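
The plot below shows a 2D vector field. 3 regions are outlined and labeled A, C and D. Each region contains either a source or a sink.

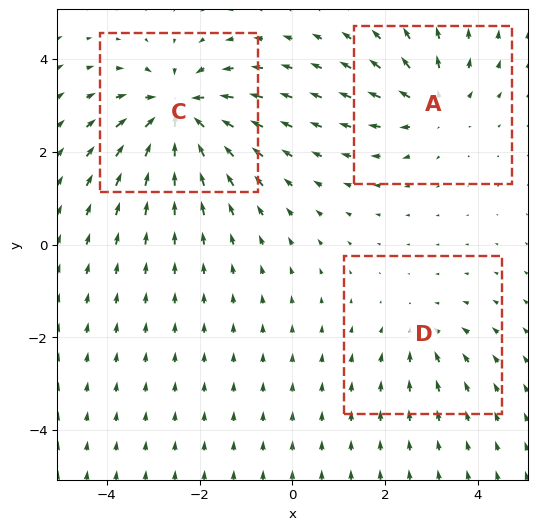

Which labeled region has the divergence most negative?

Divergence at each region's feature centre — A: about +3, C: about -5, D: about -2. Region C is most negative.

C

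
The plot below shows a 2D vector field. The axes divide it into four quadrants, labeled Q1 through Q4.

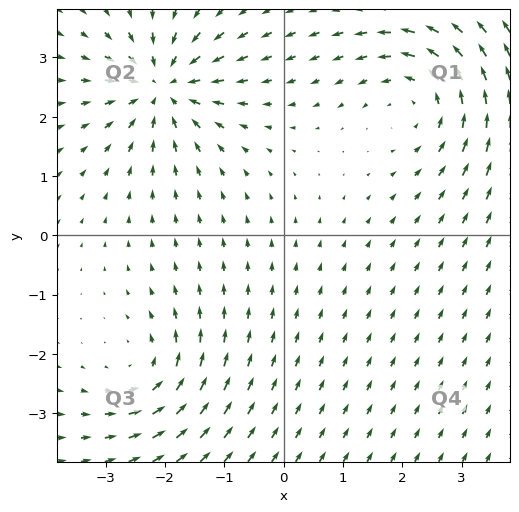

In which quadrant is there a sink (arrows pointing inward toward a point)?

The sink sits at approximately (-2.0, 2.5), which lies in quadrant Q2. The divergence there is about -6, negative as expected for a sink.

Q2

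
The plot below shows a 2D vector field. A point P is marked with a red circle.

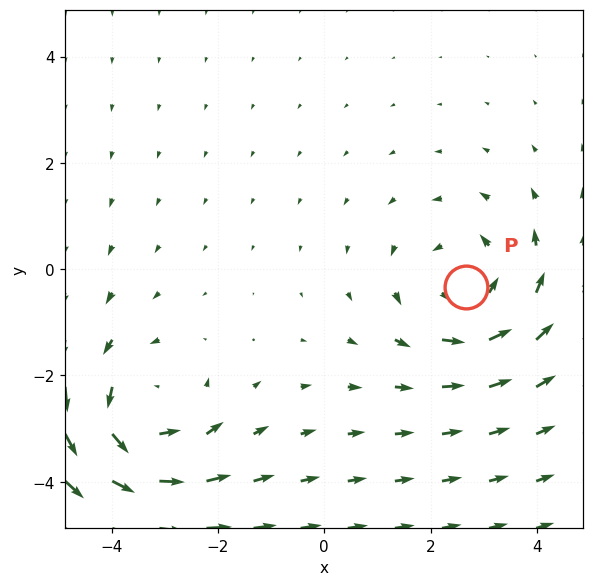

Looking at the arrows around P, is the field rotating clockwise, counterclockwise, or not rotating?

Near P at (2.7, -0.3) the arrows circulate counterclockwise. The curl (z-component) there is about +3; positive curl means counterclockwise rotation.

counterclockwise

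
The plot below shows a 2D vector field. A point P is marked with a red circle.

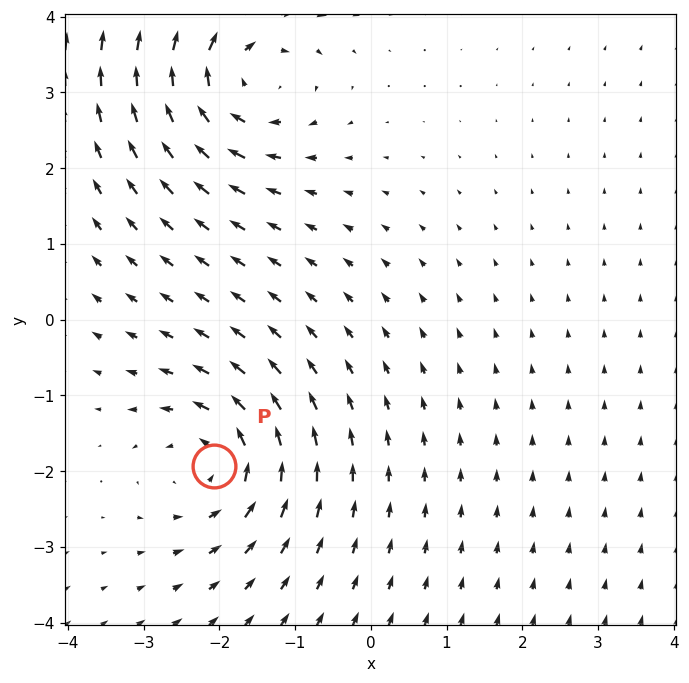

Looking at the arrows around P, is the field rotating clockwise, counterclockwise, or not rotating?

counterclockwise

Near P at (-2.1, -1.9) the arrows circulate counterclockwise. The curl (z-component) there is about +4; positive curl means counterclockwise rotation.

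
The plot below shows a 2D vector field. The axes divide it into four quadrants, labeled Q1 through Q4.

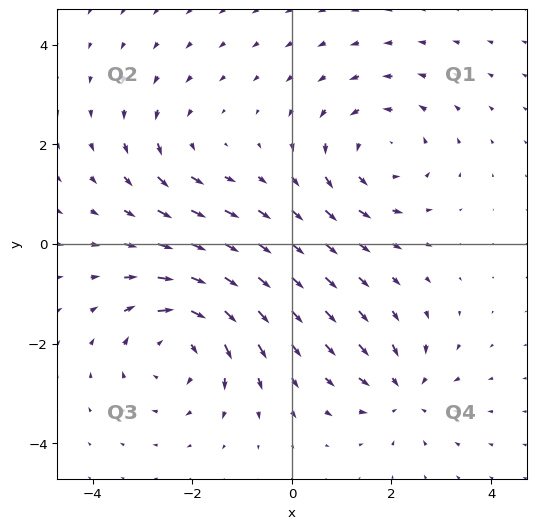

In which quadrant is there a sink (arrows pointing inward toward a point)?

The sink sits at approximately (2.2, -3.0), which lies in quadrant Q4. The divergence there is about -4, negative as expected for a sink.

Q4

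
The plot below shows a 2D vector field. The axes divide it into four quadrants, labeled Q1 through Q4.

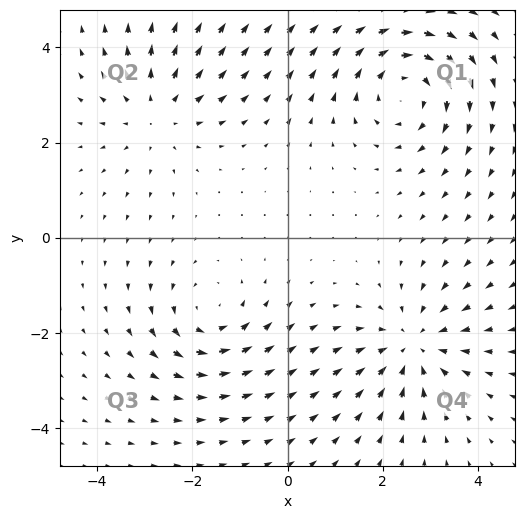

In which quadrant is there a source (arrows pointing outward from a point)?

Q2

The source sits at approximately (-2.7, 2.6), which lies in quadrant Q2. The divergence there is about +3, positive as expected for a source.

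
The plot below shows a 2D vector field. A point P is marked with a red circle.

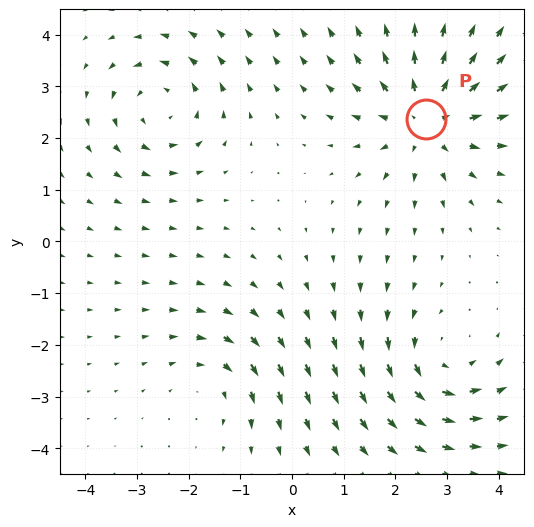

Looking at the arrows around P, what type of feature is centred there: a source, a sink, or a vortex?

source

At P (2.6, 2.4) the arrows spread outward. Divergence about +5, curl ≈0 — positive divergence with near-zero curl is a source.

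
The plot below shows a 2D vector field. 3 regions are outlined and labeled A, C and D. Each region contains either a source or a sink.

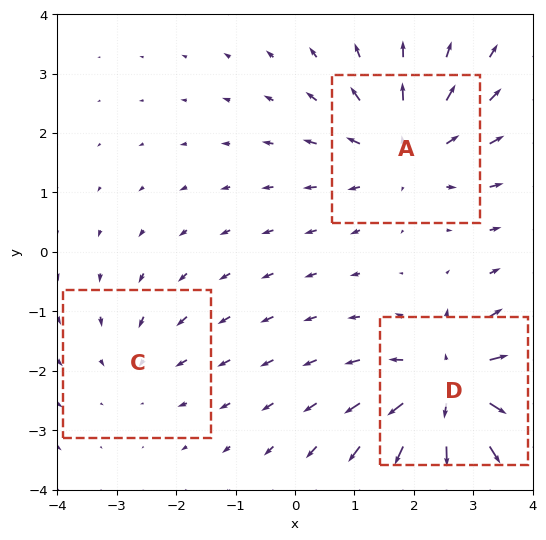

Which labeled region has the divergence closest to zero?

C

Divergence at each region's feature centre — A: about +3, C: about -2, D: about +5. Region C is closest to zero.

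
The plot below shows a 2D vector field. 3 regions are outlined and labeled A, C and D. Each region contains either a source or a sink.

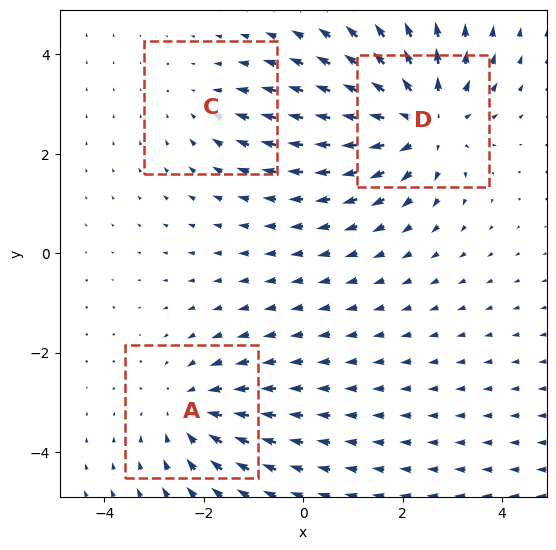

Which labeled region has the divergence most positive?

Divergence at each region's feature centre — A: about -3, C: about -2, D: about +5. Region D is most positive.

D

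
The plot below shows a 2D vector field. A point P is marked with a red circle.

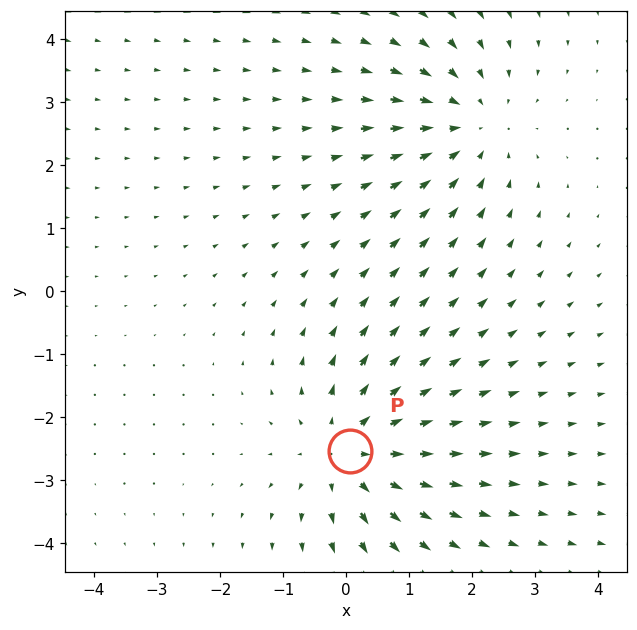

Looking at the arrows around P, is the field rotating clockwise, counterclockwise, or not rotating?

not rotating

Near P at (0.1, -2.5) the arrows show no circulation. The curl there is ≈0.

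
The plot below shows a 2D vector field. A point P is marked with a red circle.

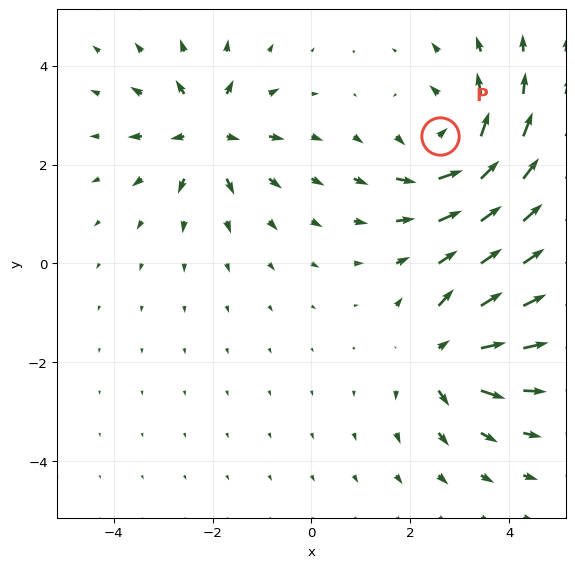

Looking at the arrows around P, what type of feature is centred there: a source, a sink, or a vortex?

At P (2.6, 2.6) the arrows circulate counterclockwise. Divergence ≈0, curl about +4 — near-zero divergence with nonzero curl is a vortex.

vortex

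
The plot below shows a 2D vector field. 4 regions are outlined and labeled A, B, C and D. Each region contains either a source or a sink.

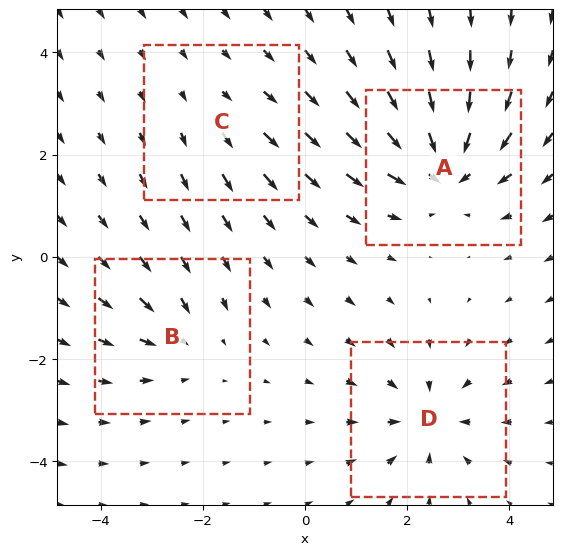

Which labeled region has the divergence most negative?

A

Divergence at each region's feature centre — A: about -7, B: about -3, C: about +2, D: about -5. Region A is most negative.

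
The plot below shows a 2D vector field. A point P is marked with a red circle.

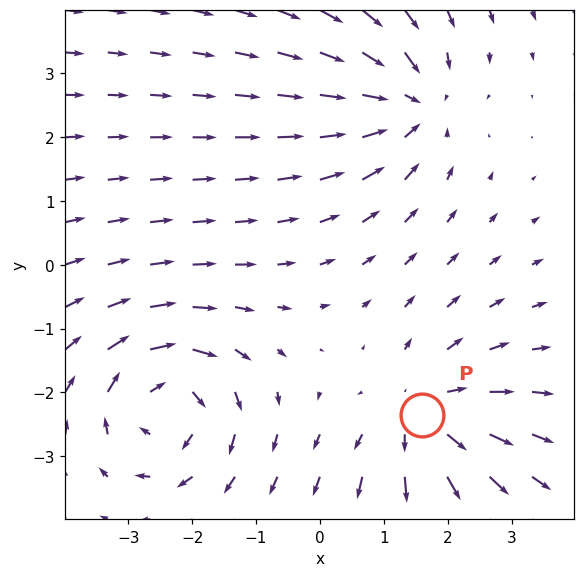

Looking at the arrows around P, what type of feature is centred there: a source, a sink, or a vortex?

source

At P (1.6, -2.3) the arrows spread outward. Divergence about +3, curl ≈0 — positive divergence with near-zero curl is a source.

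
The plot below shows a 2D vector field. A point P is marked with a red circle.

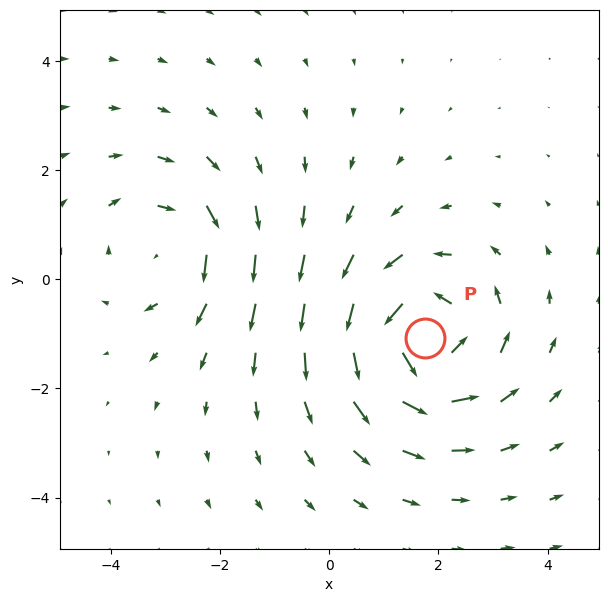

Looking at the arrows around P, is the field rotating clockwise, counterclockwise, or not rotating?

Near P at (1.8, -1.1) the arrows circulate counterclockwise. The curl (z-component) there is about +5; positive curl means counterclockwise rotation.

counterclockwise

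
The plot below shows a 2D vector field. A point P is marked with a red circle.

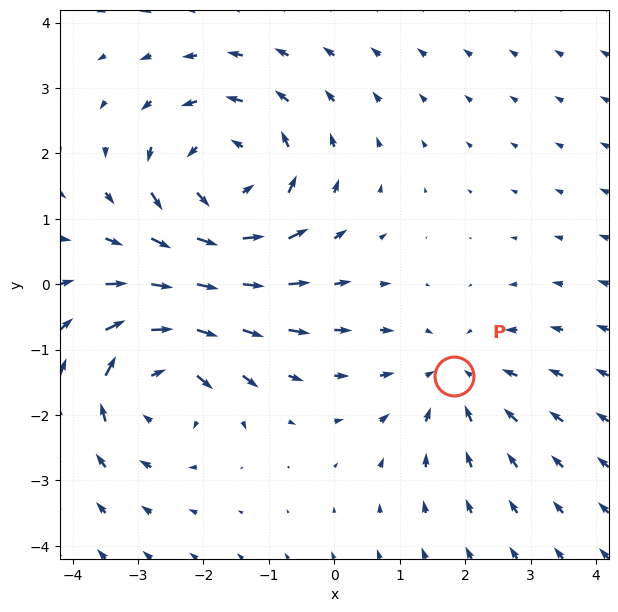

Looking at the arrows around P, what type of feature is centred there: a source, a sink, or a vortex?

At P (1.8, -1.4) the arrows converge inward. Divergence about -2, curl ≈0 — negative divergence with near-zero curl is a sink.

sink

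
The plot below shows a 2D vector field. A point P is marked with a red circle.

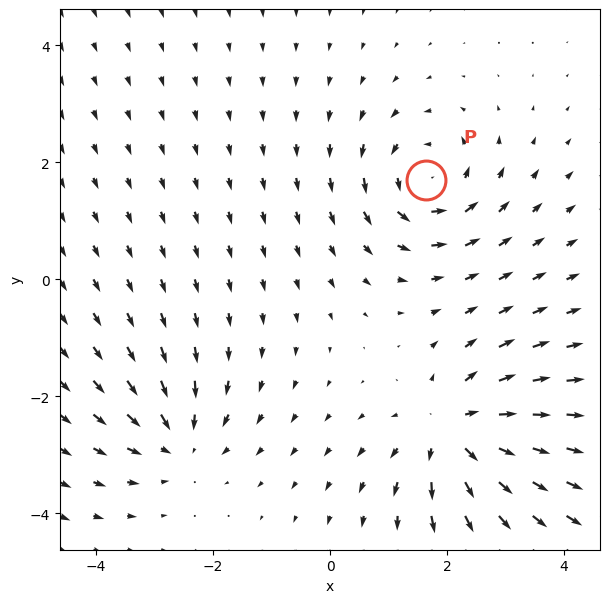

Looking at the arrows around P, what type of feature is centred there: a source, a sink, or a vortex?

At P (1.6, 1.7) the arrows circulate counterclockwise. Divergence ≈0, curl about +4 — near-zero divergence with nonzero curl is a vortex.

vortex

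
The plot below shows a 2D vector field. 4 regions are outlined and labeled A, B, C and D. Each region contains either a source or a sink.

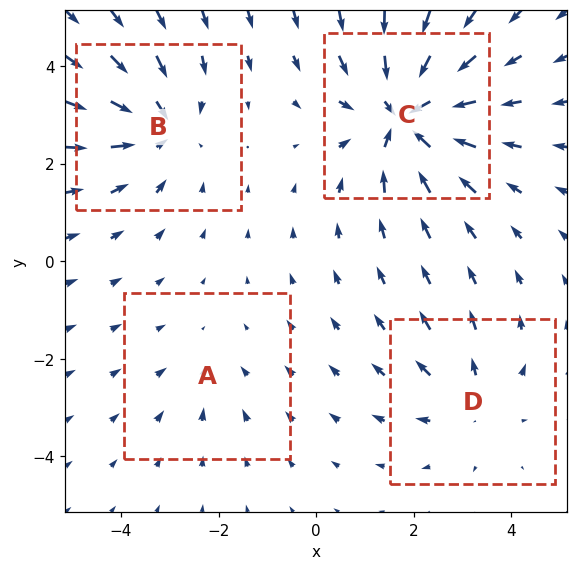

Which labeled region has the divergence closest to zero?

A

Divergence at each region's feature centre — A: about -2, B: about -4, C: about -7, D: about +3. Region A is closest to zero.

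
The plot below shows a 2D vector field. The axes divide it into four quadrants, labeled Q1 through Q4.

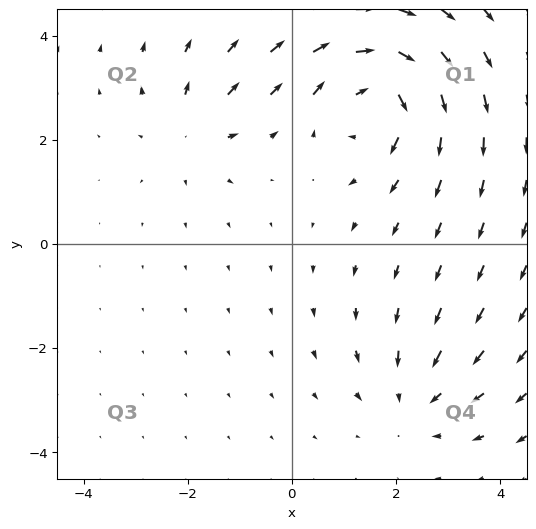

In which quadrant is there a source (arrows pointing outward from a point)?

Q2

The source sits at approximately (-2.0, 2.2), which lies in quadrant Q2. The divergence there is about +3, positive as expected for a source.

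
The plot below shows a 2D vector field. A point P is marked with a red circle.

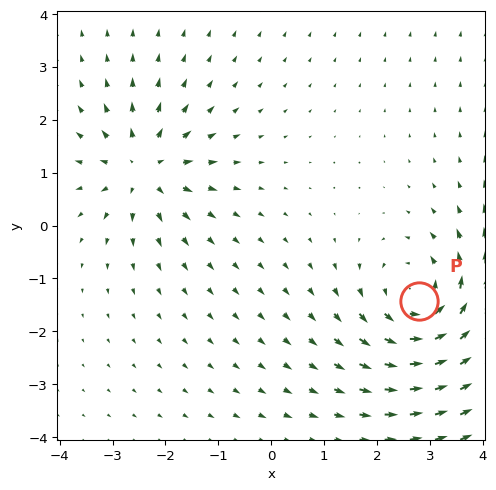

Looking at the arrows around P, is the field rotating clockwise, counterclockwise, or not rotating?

Near P at (2.8, -1.4) the arrows circulate counterclockwise. The curl (z-component) there is about +4; positive curl means counterclockwise rotation.

counterclockwise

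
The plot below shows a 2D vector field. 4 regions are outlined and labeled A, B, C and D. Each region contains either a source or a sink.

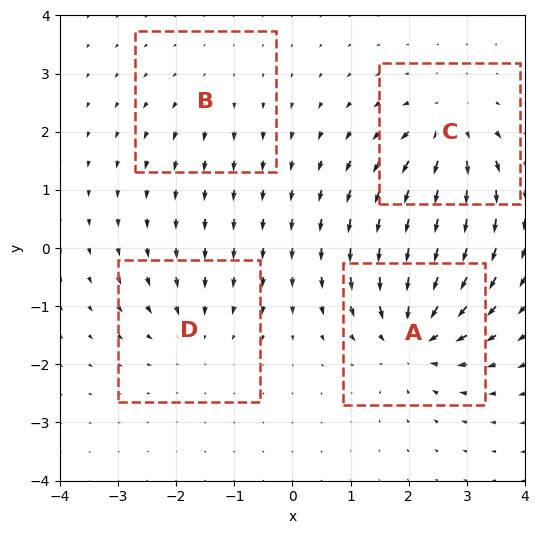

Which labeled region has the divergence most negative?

A

Divergence at each region's feature centre — A: about -7, B: about +2, C: about +6, D: about -4. Region A is most negative.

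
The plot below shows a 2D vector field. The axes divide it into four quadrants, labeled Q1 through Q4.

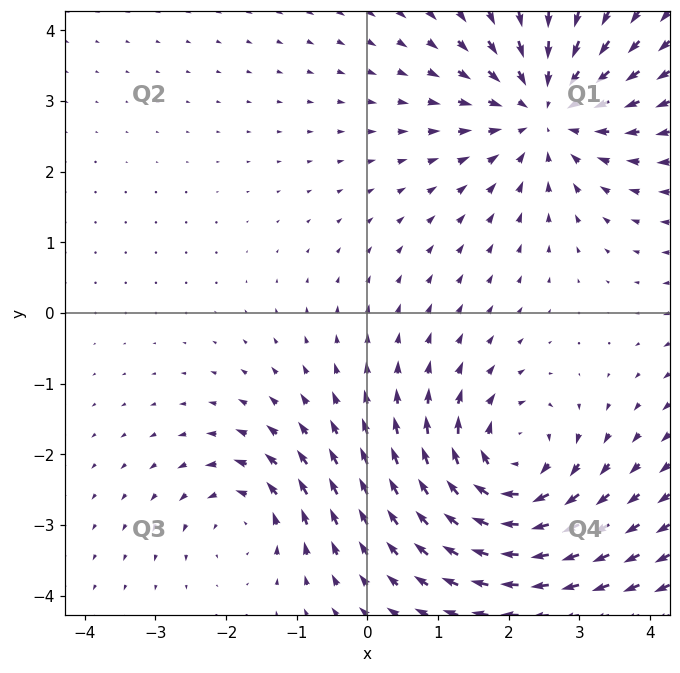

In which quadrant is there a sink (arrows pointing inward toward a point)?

The sink sits at approximately (2.5, 2.9), which lies in quadrant Q1. The divergence there is about -4, negative as expected for a sink.

Q1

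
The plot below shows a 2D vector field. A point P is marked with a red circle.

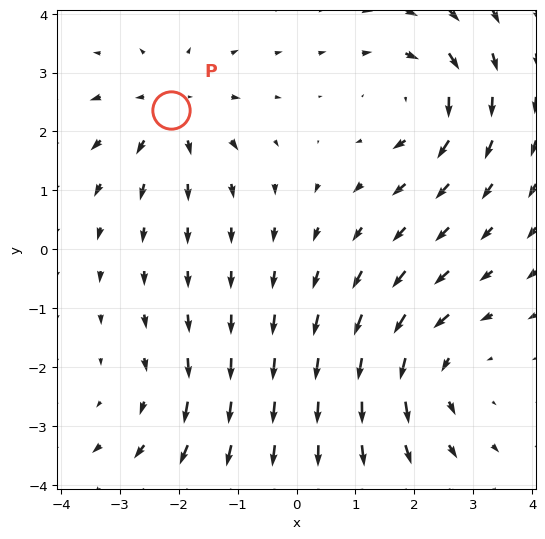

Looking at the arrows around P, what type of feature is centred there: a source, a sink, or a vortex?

At P (-2.1, 2.4) the arrows spread outward. Divergence about +4, curl ≈0 — positive divergence with near-zero curl is a source.

source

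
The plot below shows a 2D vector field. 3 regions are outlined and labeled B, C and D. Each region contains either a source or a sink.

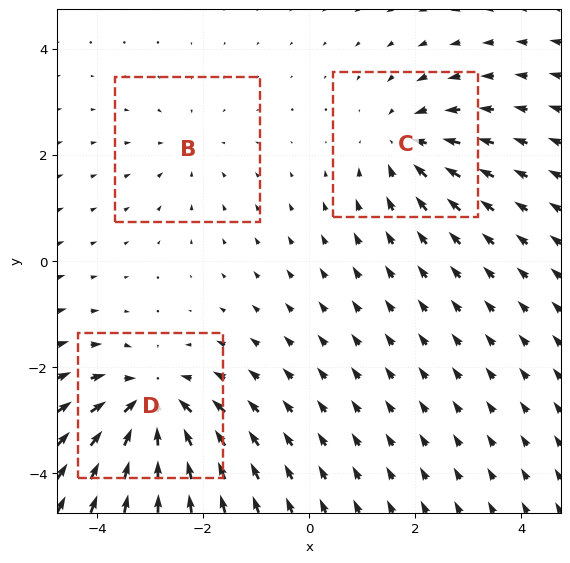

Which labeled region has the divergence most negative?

Divergence at each region's feature centre — B: about -2, C: about -3, D: about -5. Region D is most negative.

D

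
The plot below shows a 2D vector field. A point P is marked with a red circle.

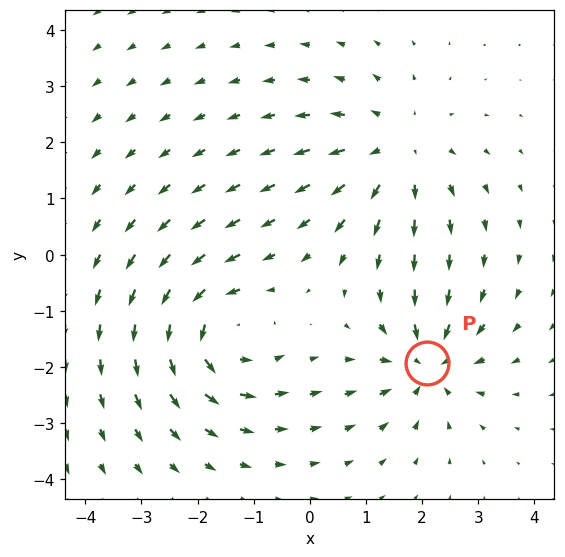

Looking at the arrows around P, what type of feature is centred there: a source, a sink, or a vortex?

At P (2.1, -1.9) the arrows converge inward. Divergence about -4, curl ≈0 — negative divergence with near-zero curl is a sink.

sink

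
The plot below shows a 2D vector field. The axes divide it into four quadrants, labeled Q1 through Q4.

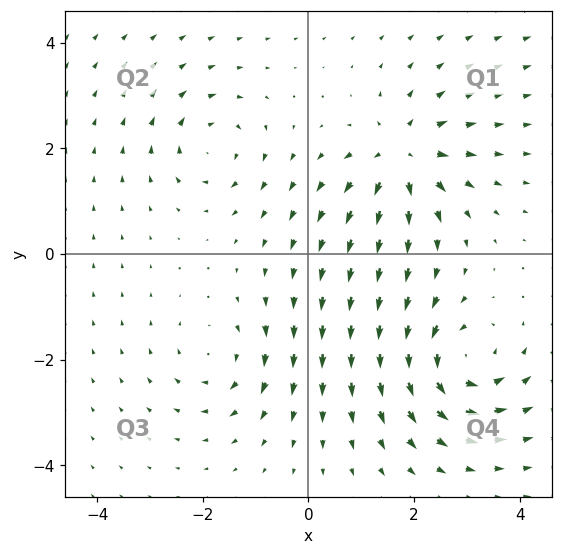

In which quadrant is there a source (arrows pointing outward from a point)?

The source sits at approximately (1.8, 1.9), which lies in quadrant Q1. The divergence there is about +6, positive as expected for a source.

Q1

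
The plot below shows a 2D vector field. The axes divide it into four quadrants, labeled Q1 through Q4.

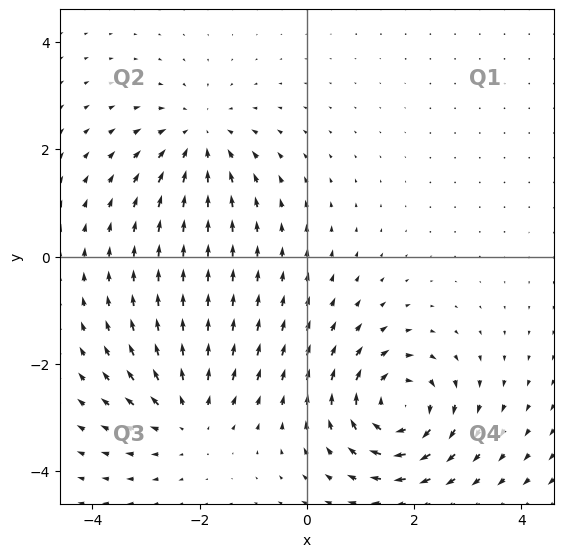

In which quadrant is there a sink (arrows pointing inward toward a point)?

Q2

The sink sits at approximately (-2.0, 2.2), which lies in quadrant Q2. The divergence there is about -4, negative as expected for a sink.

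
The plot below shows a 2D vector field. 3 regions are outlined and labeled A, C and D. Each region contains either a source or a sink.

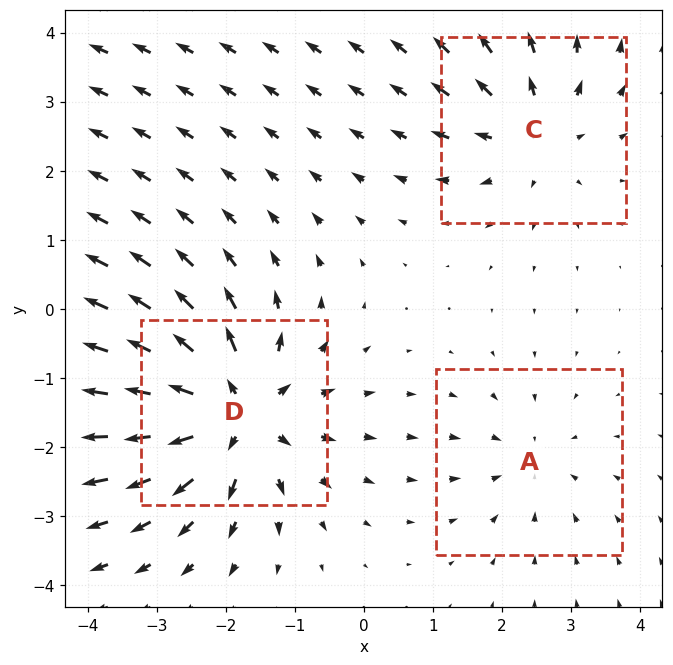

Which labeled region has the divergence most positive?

D

Divergence at each region's feature centre — A: about -2, C: about +3, D: about +6. Region D is most positive.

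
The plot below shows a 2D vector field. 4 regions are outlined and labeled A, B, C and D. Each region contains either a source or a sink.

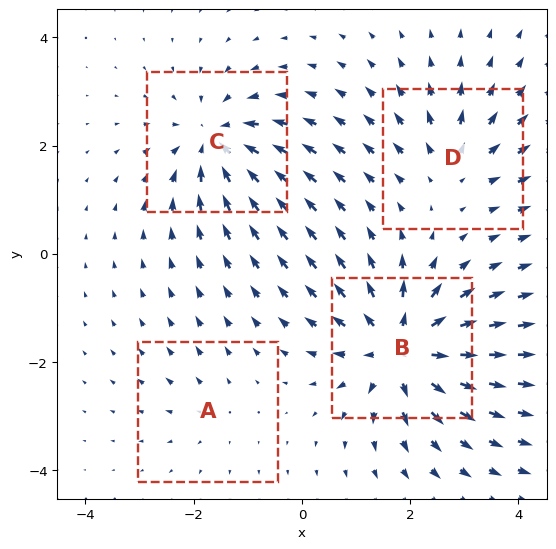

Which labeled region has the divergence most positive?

B

Divergence at each region's feature centre — A: about +2, B: about +8, C: about -6, D: about +4. Region B is most positive.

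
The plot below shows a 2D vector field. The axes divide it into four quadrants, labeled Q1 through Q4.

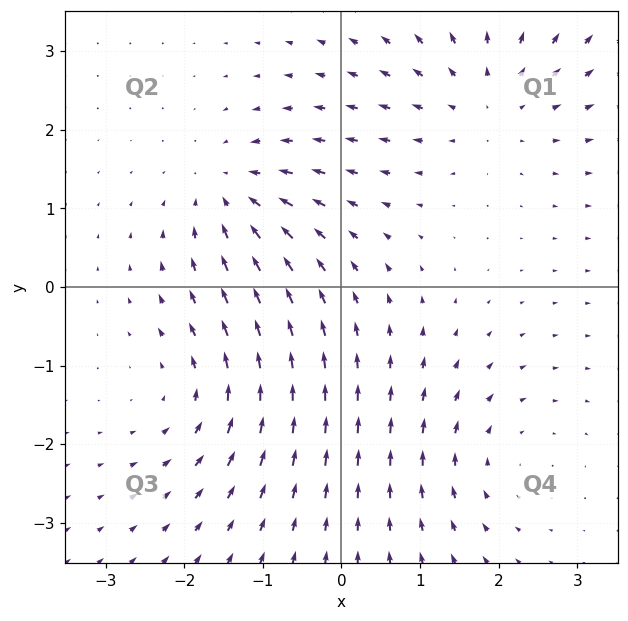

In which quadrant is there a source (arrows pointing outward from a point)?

Q1

The source sits at approximately (1.9, 2.4), which lies in quadrant Q1. The divergence there is about +4, positive as expected for a source.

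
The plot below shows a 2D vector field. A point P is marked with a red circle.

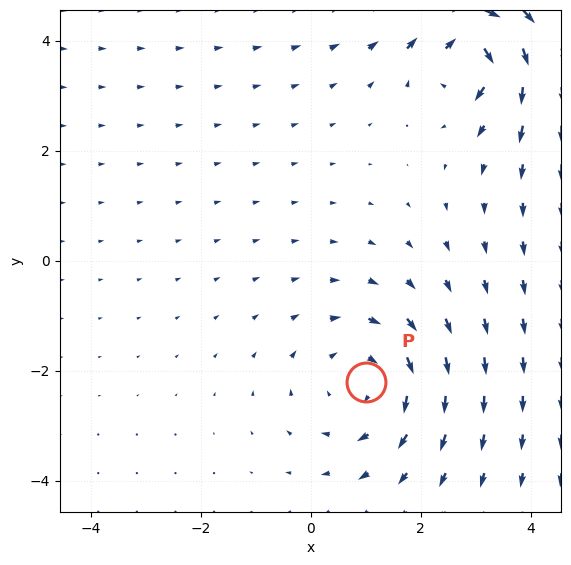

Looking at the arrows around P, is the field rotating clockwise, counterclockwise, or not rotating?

clockwise

Near P at (1.0, -2.2) the arrows circulate clockwise. The curl (z-component) there is about -3; negative curl means clockwise rotation.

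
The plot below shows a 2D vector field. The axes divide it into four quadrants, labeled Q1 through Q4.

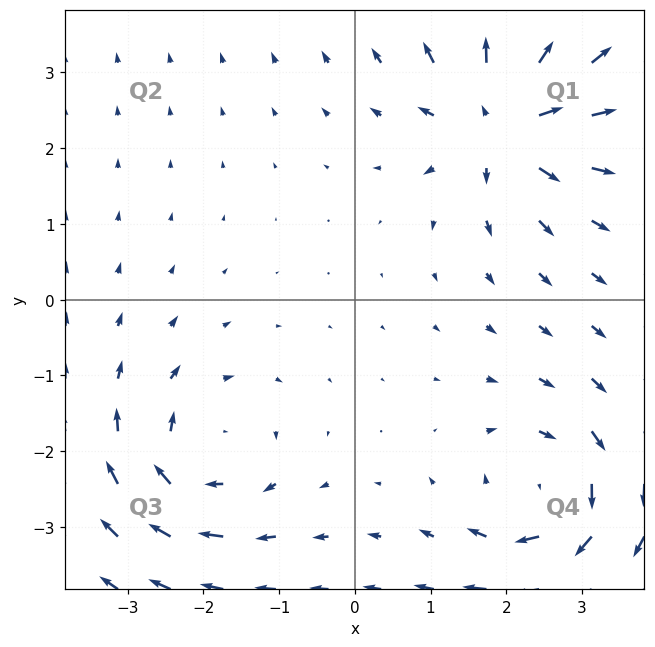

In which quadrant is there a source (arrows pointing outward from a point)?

The source sits at approximately (1.9, 2.3), which lies in quadrant Q1. The divergence there is about +7, positive as expected for a source.

Q1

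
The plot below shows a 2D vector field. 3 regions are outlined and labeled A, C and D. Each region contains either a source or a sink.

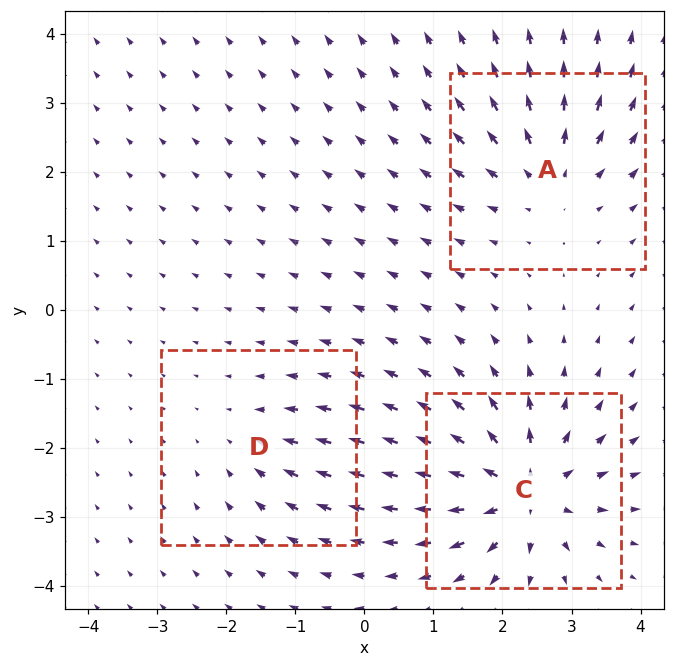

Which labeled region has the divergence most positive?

Divergence at each region's feature centre — A: about +4, C: about +6, D: about -2. Region C is most positive.

C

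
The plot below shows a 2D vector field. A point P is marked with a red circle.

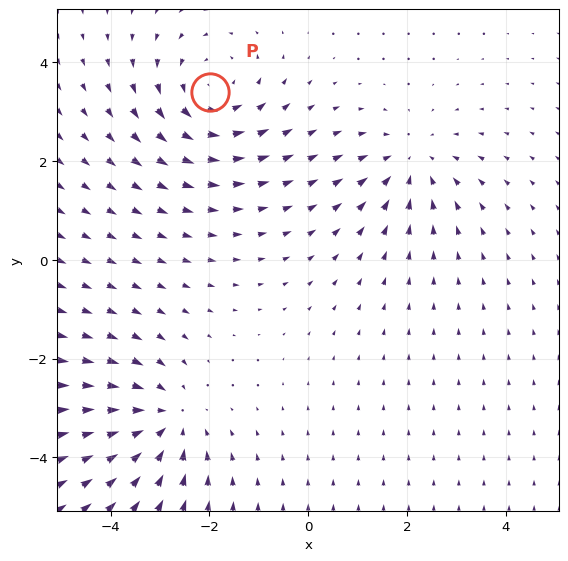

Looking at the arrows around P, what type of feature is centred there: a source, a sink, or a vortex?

At P (-2.0, 3.4) the arrows circulate counterclockwise. Divergence ≈0, curl about +4 — near-zero divergence with nonzero curl is a vortex.

vortex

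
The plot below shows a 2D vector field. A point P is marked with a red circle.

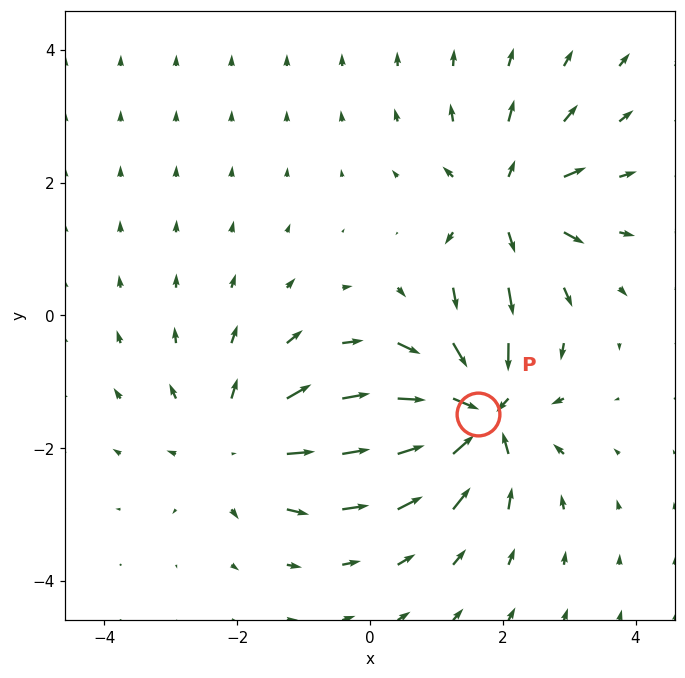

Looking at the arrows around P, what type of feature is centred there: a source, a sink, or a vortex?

sink

At P (1.6, -1.5) the arrows converge inward. Divergence about -5, curl ≈0 — negative divergence with near-zero curl is a sink.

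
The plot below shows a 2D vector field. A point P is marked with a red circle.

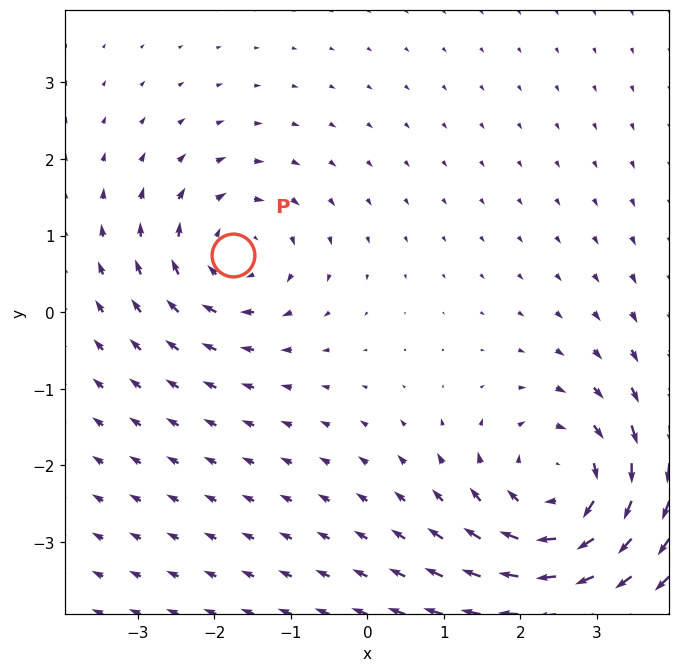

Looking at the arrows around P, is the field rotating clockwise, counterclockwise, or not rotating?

clockwise

Near P at (-1.8, 0.8) the arrows circulate clockwise. The curl (z-component) there is about -3; negative curl means clockwise rotation.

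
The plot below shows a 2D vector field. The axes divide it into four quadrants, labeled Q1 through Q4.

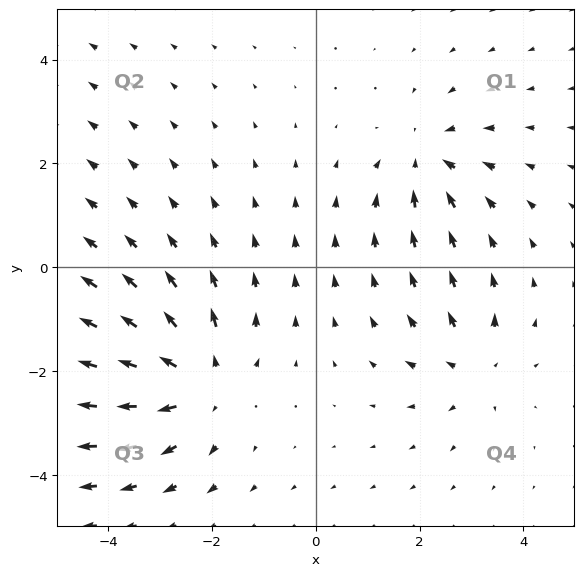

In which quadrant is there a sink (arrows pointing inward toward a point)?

The sink sits at approximately (2.2, 2.1), which lies in quadrant Q1. The divergence there is about -3, negative as expected for a sink.

Q1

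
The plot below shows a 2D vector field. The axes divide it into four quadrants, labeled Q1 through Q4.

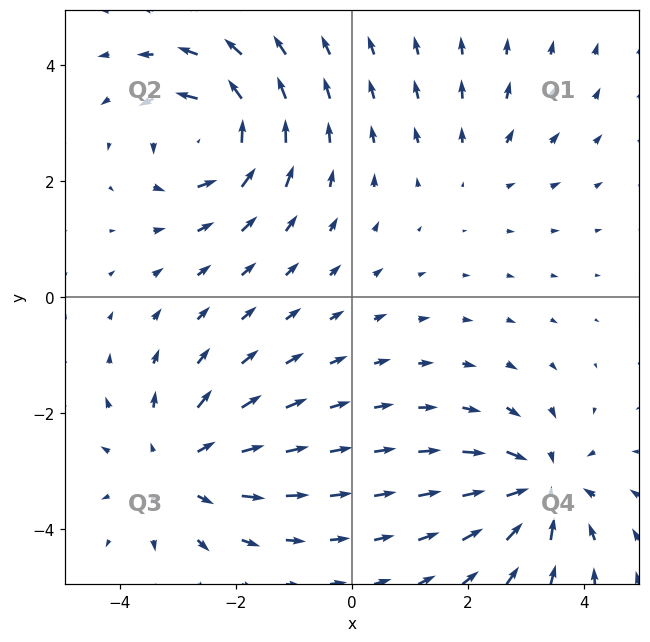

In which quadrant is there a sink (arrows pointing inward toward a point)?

Q4

The sink sits at approximately (3.3, -3.3), which lies in quadrant Q4. The divergence there is about -6, negative as expected for a sink.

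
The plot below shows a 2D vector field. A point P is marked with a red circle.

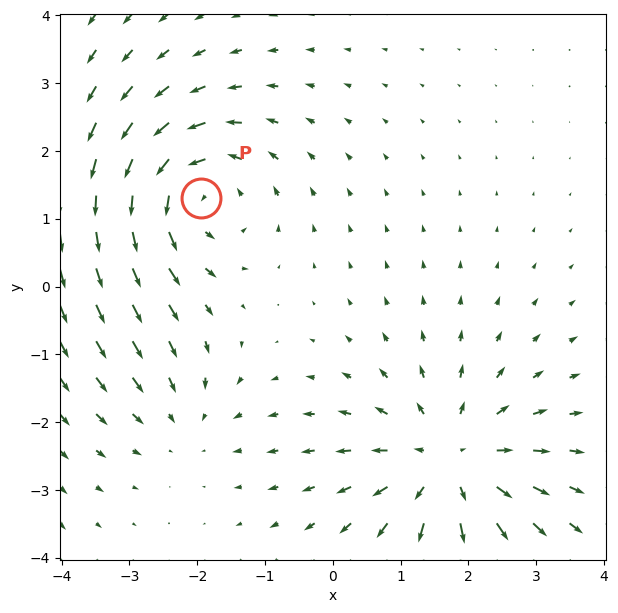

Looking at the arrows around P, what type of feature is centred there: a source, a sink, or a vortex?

At P (-2.0, 1.3) the arrows circulate counterclockwise. Divergence ≈0, curl about +5 — near-zero divergence with nonzero curl is a vortex.

vortex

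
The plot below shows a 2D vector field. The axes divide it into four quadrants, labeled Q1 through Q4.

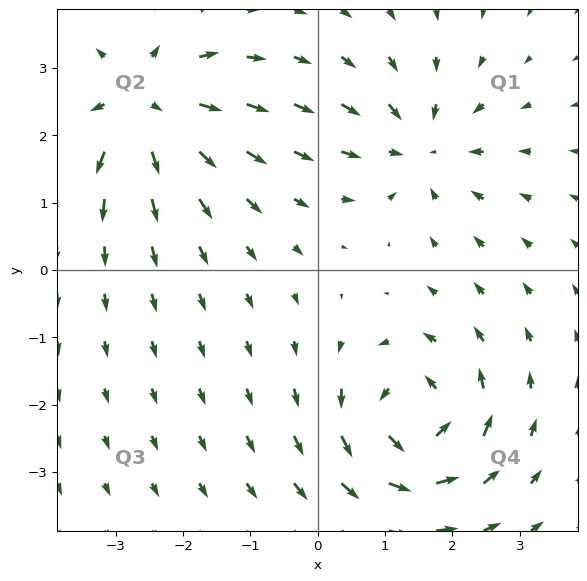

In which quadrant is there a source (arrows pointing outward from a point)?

The source sits at approximately (-2.6, 2.5), which lies in quadrant Q2. The divergence there is about +6, positive as expected for a source.

Q2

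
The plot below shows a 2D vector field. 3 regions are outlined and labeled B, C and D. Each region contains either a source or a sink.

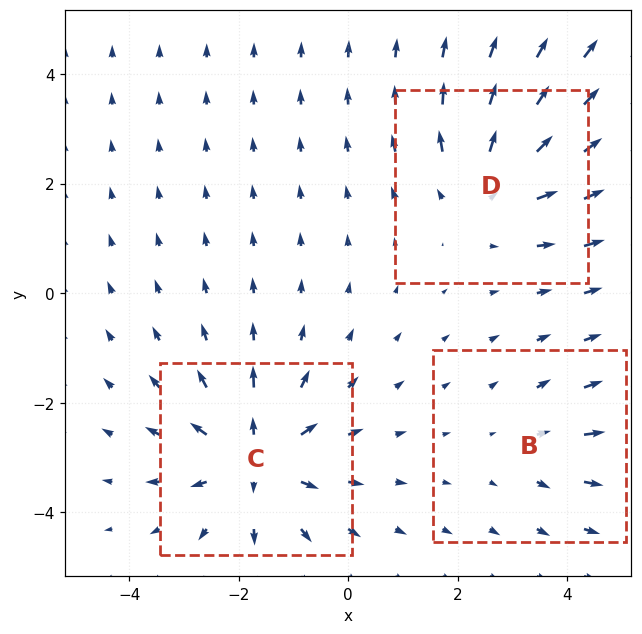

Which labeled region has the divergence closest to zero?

B

Divergence at each region's feature centre — B: about +2, C: about +5, D: about +4. Region B is closest to zero.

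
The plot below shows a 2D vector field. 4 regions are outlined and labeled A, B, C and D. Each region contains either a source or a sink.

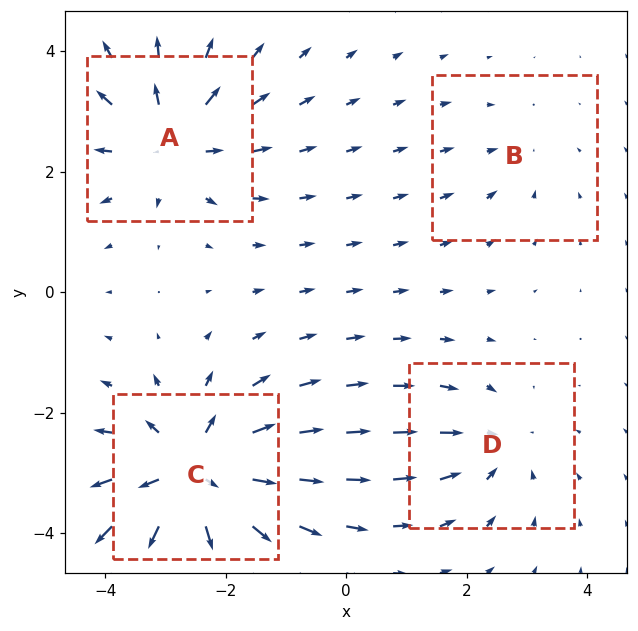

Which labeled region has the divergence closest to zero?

B

Divergence at each region's feature centre — A: about +5, B: about -2, C: about +7, D: about -3. Region B is closest to zero.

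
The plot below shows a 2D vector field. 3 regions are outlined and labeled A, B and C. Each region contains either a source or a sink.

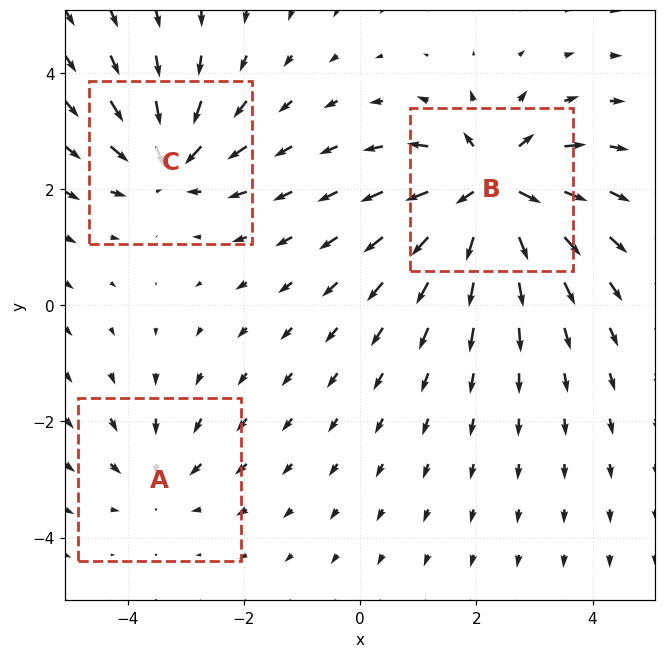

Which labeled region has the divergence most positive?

Divergence at each region's feature centre — A: about -2, B: about +6, C: about -4. Region B is most positive.

B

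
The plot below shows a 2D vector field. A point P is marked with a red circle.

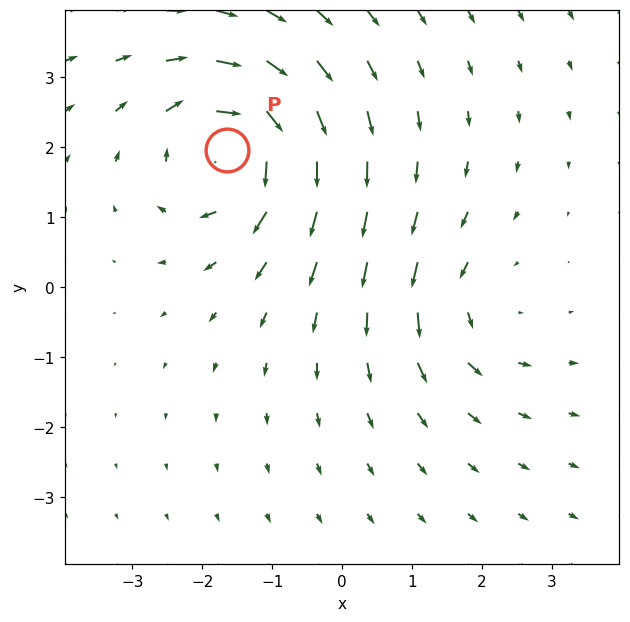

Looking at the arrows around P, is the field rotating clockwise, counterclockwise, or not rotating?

clockwise

Near P at (-1.6, 2.0) the arrows circulate clockwise. The curl (z-component) there is about -5; negative curl means clockwise rotation.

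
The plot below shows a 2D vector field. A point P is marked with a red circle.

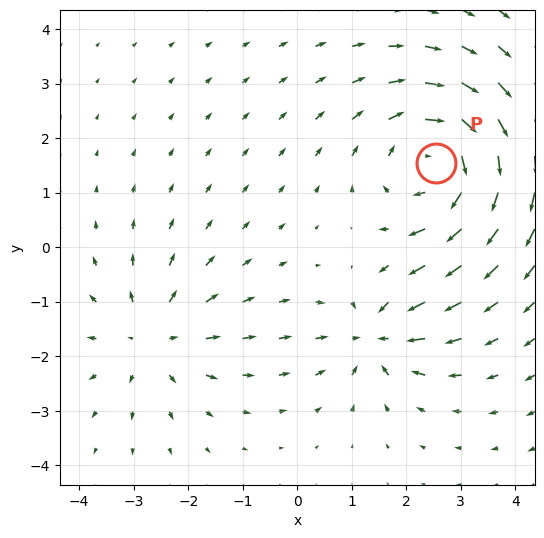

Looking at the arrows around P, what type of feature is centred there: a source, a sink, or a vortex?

vortex

At P (2.5, 1.5) the arrows circulate clockwise. Divergence ≈0, curl about -4 — near-zero divergence with nonzero curl is a vortex.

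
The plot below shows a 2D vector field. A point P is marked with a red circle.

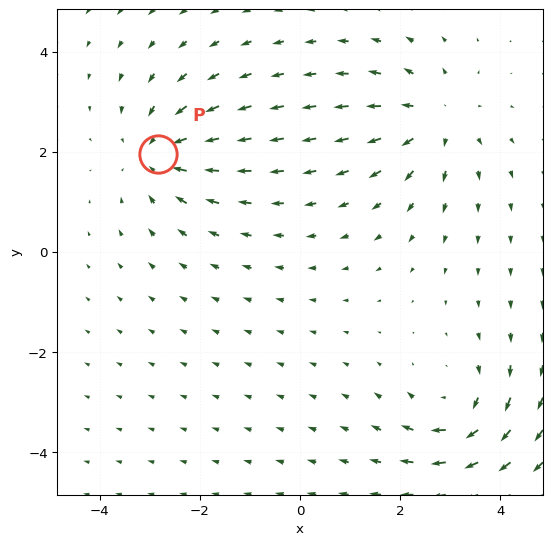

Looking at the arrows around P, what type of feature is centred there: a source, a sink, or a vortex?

At P (-2.8, 2.0) the arrows converge inward. Divergence about -4, curl ≈0 — negative divergence with near-zero curl is a sink.

sink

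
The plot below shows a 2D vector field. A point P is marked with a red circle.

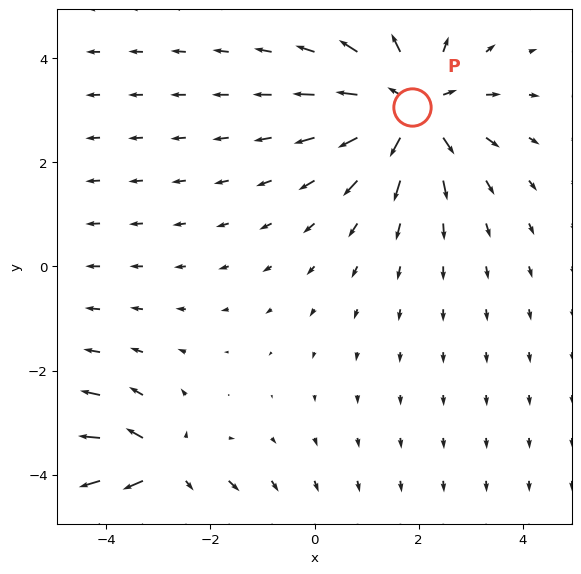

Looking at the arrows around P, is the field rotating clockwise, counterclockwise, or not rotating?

Near P at (1.9, 3.1) the arrows show no circulation. The curl there is ≈0.

not rotating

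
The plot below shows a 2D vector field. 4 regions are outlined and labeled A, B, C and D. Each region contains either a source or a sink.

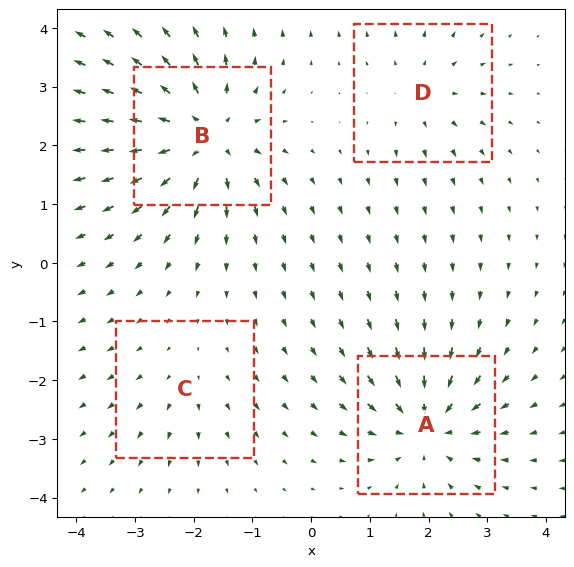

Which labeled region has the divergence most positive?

Divergence at each region's feature centre — A: about -6, B: about +8, C: about +2, D: about +4. Region B is most positive.

B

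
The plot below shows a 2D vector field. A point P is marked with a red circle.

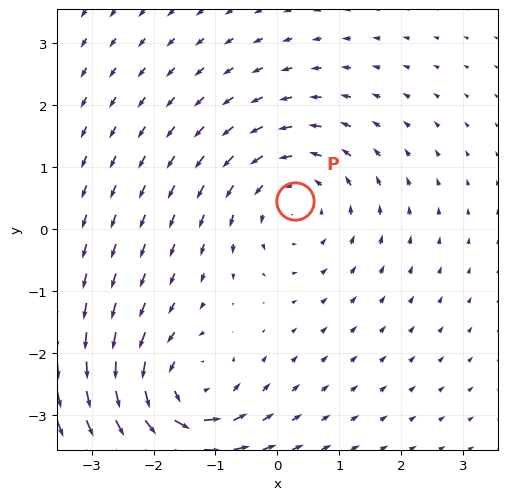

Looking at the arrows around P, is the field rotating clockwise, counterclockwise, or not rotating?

Near P at (0.3, 0.5) the arrows circulate counterclockwise. The curl (z-component) there is about +4; positive curl means counterclockwise rotation.

counterclockwise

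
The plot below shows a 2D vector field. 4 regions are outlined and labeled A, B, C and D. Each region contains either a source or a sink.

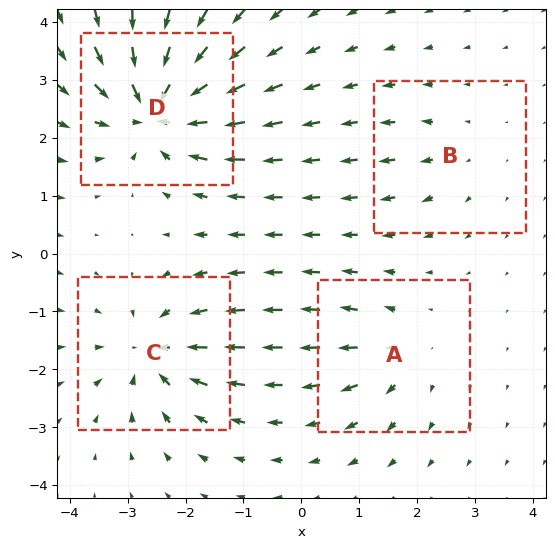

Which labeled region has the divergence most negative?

Divergence at each region's feature centre — A: about +4, B: about +2, C: about -6, D: about -9. Region D is most negative.

D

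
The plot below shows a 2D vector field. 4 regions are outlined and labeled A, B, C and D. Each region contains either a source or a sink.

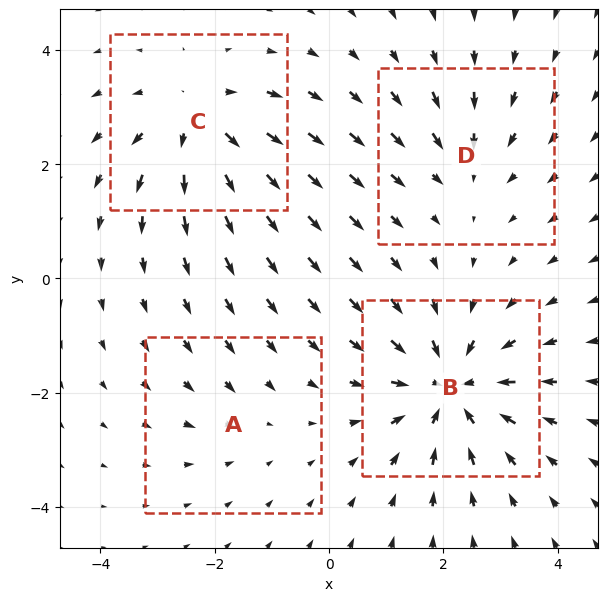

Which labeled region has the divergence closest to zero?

A

Divergence at each region's feature centre — A: about -2, B: about -6, C: about +5, D: about -3. Region A is closest to zero.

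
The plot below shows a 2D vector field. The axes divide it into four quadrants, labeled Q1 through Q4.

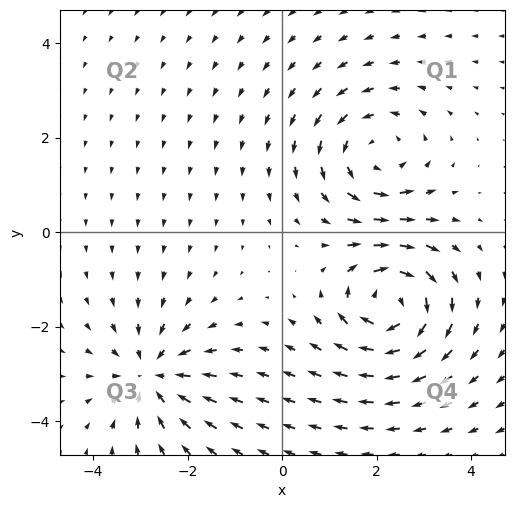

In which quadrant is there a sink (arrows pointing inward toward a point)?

The sink sits at approximately (-2.8, -3.0), which lies in quadrant Q3. The divergence there is about -3, negative as expected for a sink.

Q3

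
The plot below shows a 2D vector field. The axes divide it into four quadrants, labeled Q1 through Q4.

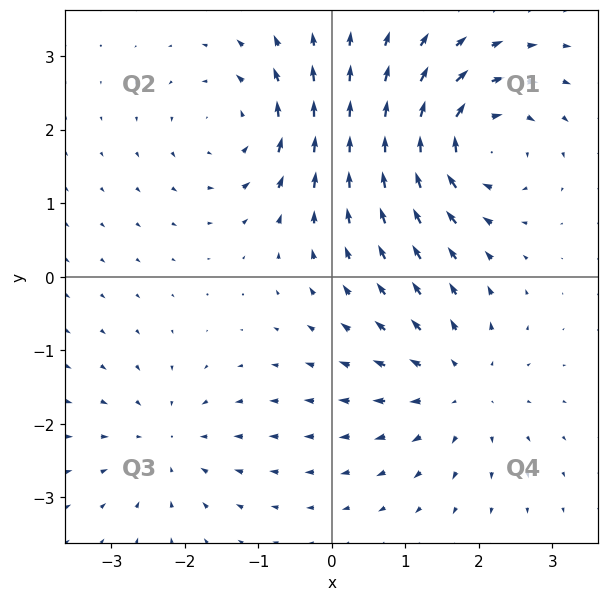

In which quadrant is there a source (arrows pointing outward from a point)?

Q4

The source sits at approximately (1.7, -1.5), which lies in quadrant Q4. The divergence there is about +4, positive as expected for a source.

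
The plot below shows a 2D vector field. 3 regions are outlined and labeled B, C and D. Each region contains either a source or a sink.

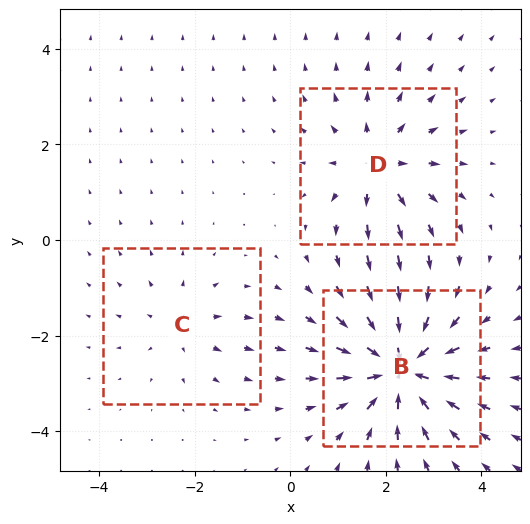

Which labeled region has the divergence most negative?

Divergence at each region's feature centre — B: about -5, C: about +2, D: about +3. Region B is most negative.

B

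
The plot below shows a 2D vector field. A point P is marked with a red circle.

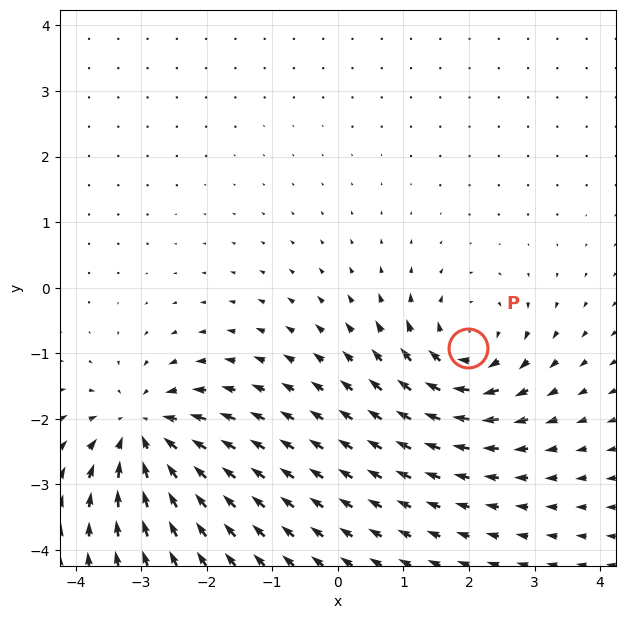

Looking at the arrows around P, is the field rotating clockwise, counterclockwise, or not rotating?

Near P at (2.0, -0.9) the arrows circulate clockwise. The curl (z-component) there is about -5; negative curl means clockwise rotation.

clockwise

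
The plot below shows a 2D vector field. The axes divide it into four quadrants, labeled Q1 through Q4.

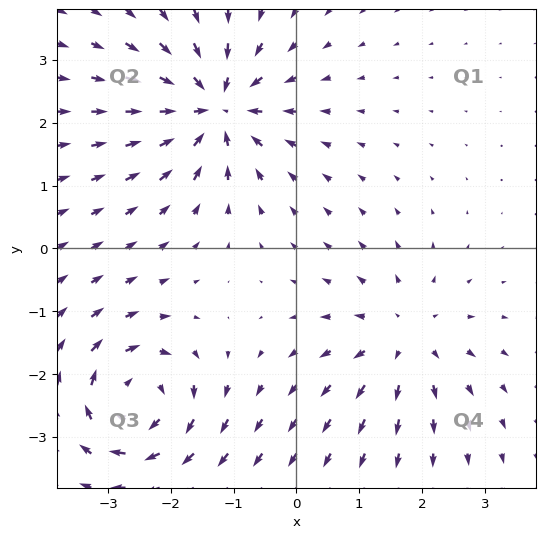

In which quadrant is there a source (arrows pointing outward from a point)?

Q4

The source sits at approximately (1.7, -1.4), which lies in quadrant Q4. The divergence there is about +4, positive as expected for a source.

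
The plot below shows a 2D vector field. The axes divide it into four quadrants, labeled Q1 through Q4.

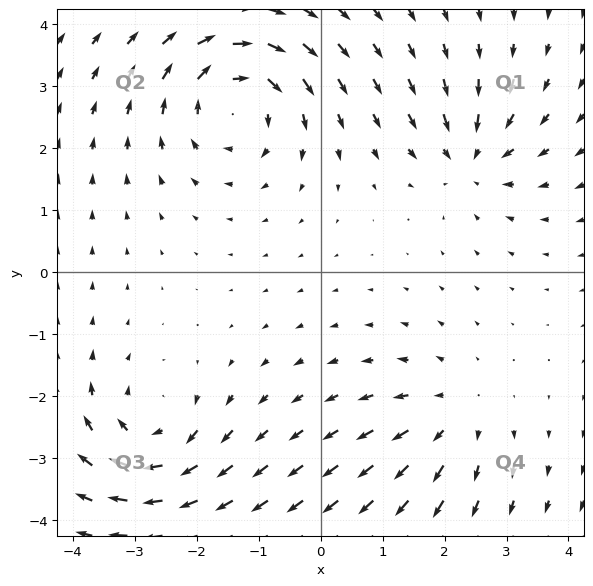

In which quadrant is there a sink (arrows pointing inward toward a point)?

Q1

The sink sits at approximately (2.4, 1.9), which lies in quadrant Q1. The divergence there is about -4, negative as expected for a sink.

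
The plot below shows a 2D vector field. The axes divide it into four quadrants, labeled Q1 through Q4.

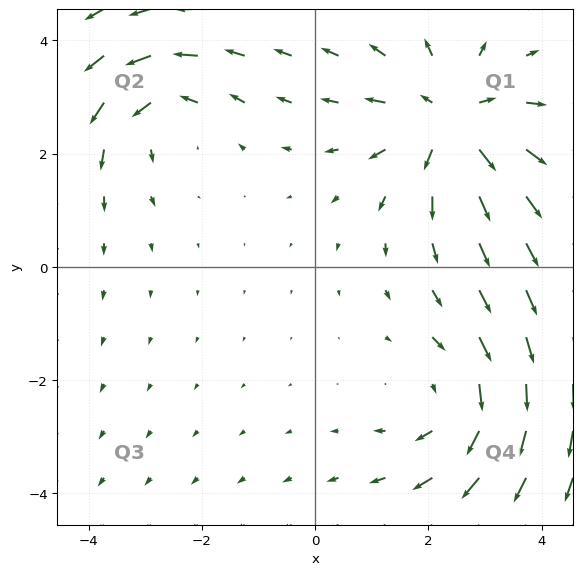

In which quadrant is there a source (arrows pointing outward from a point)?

Q1

The source sits at approximately (2.4, 2.6), which lies in quadrant Q1. The divergence there is about +5, positive as expected for a source.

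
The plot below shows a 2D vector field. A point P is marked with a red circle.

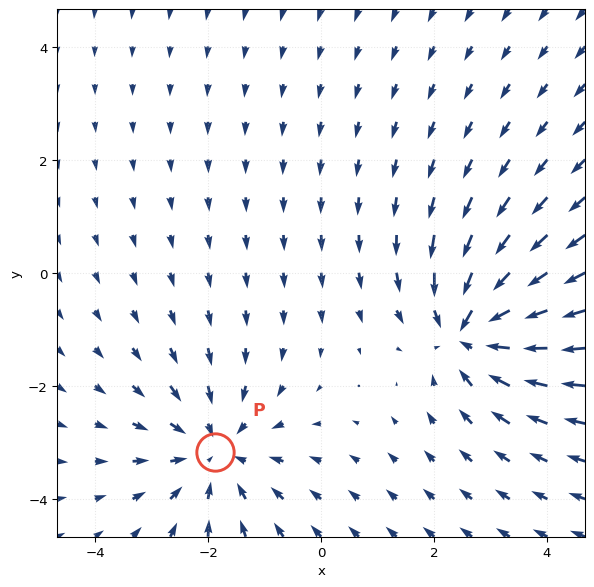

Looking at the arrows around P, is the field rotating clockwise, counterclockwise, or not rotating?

not rotating

Near P at (-1.9, -3.2) the arrows show no circulation. The curl there is ≈0.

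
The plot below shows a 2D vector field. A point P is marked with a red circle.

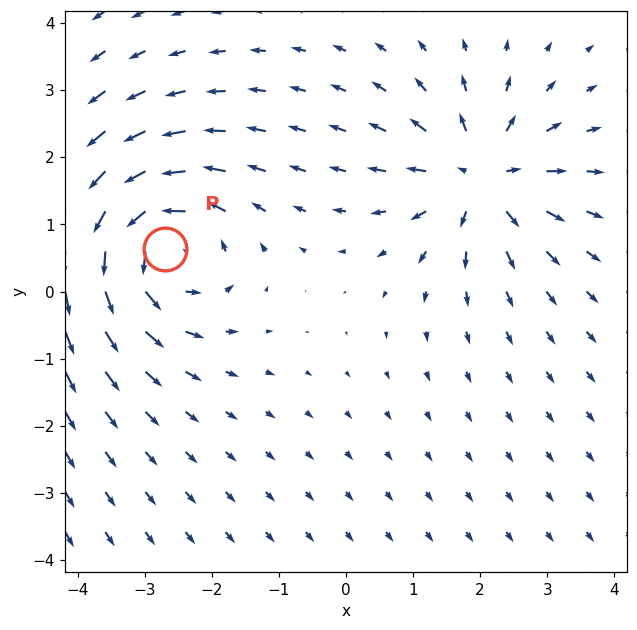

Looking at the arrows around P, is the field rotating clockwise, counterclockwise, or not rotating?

counterclockwise

Near P at (-2.7, 0.6) the arrows circulate counterclockwise. The curl (z-component) there is about +5; positive curl means counterclockwise rotation.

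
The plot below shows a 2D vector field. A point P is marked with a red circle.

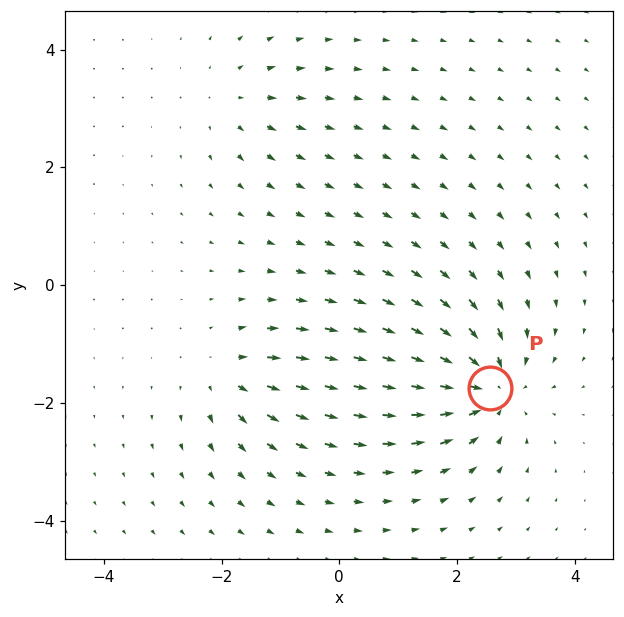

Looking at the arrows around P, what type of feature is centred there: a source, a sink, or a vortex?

At P (2.6, -1.7) the arrows converge inward. Divergence about -5, curl ≈0 — negative divergence with near-zero curl is a sink.

sink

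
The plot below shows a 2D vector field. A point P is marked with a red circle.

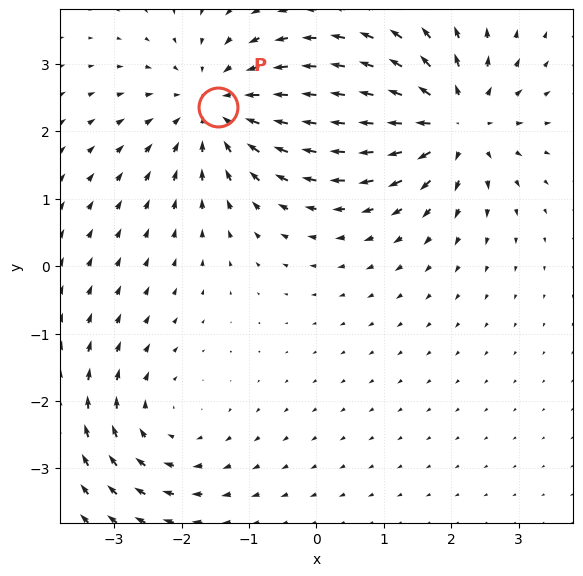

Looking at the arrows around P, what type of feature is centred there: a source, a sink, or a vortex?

At P (-1.5, 2.4) the arrows converge inward. Divergence about -4, curl ≈0 — negative divergence with near-zero curl is a sink.

sink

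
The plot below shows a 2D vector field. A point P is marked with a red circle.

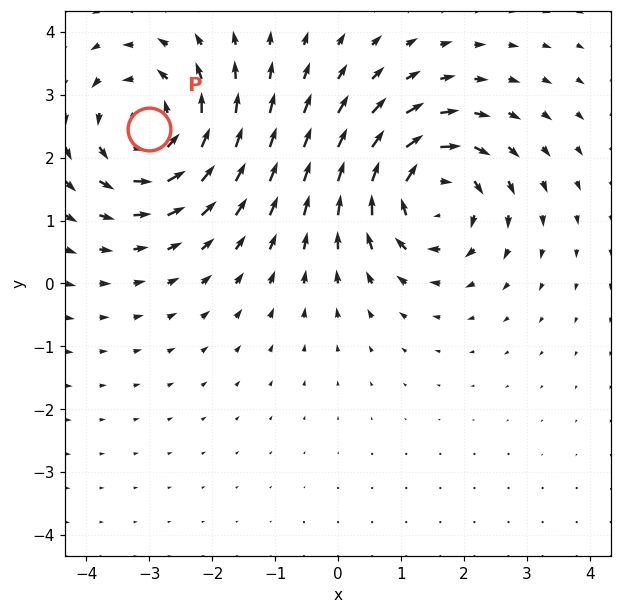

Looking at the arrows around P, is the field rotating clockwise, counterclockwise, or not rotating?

Near P at (-3.0, 2.5) the arrows circulate counterclockwise. The curl (z-component) there is about +4; positive curl means counterclockwise rotation.

counterclockwise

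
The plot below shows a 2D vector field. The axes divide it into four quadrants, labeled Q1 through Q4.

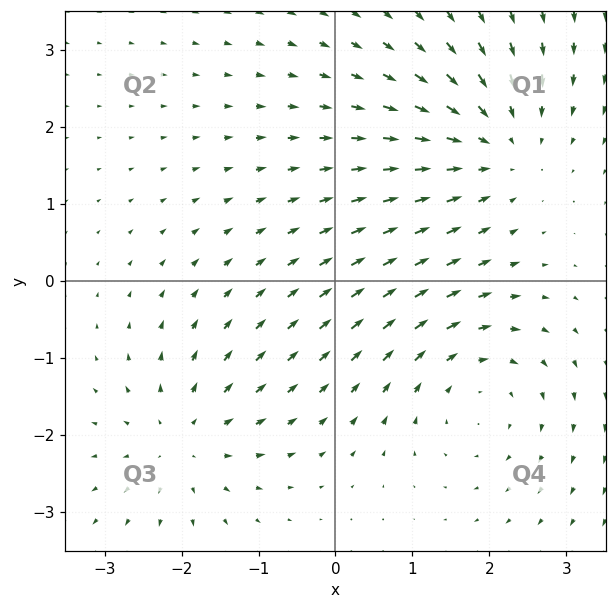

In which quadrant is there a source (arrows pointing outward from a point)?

Q3

The source sits at approximately (-2.0, -2.1), which lies in quadrant Q3. The divergence there is about +4, positive as expected for a source.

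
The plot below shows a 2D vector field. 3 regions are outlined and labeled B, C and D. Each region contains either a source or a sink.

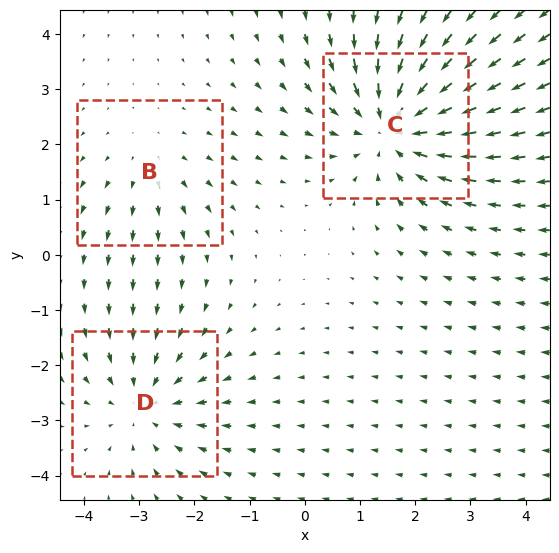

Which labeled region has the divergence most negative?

C

Divergence at each region's feature centre — B: about +2, C: about -5, D: about -3. Region C is most negative.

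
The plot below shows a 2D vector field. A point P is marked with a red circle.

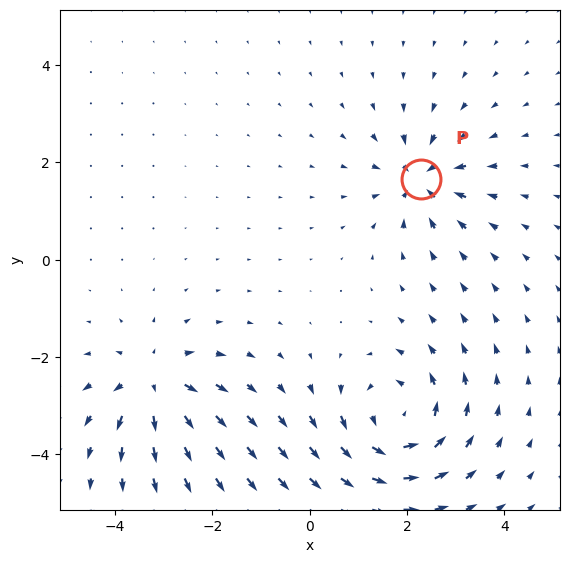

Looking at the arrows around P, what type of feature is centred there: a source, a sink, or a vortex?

At P (2.3, 1.7) the arrows converge inward. Divergence about -5, curl ≈0 — negative divergence with near-zero curl is a sink.

sink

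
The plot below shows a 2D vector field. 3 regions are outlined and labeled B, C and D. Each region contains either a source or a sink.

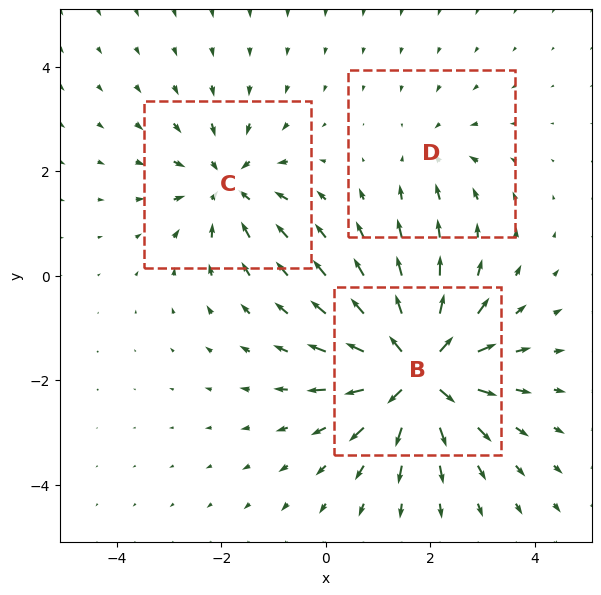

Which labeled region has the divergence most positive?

B

Divergence at each region's feature centre — B: about +6, C: about -4, D: about -2. Region B is most positive.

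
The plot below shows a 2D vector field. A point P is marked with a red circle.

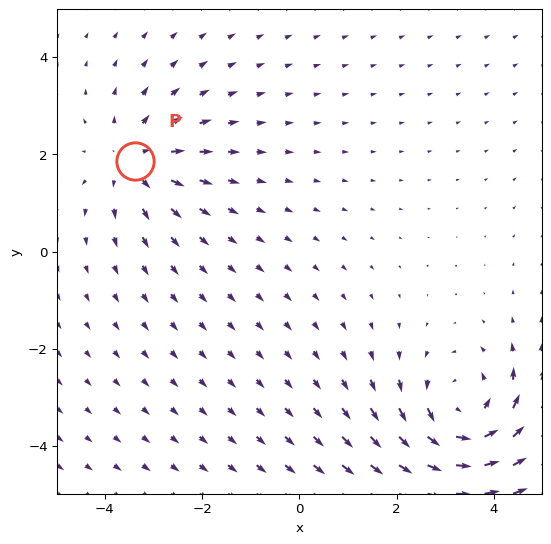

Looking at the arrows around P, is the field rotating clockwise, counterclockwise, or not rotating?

Near P at (-3.4, 1.9) the arrows show no circulation. The curl there is ≈0.

not rotating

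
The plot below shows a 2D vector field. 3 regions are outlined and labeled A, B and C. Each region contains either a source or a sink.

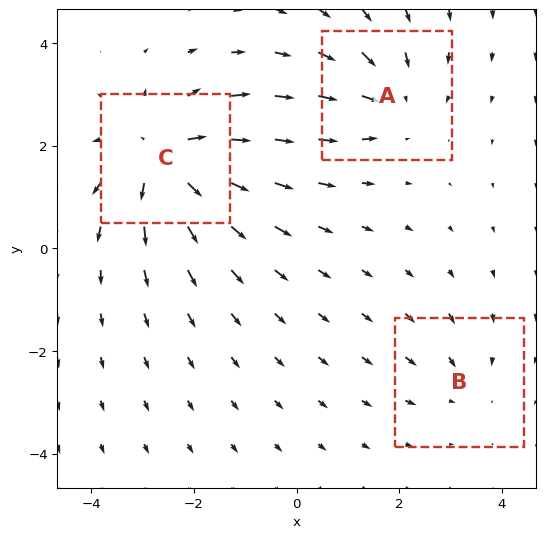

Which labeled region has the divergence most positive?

C

Divergence at each region's feature centre — A: about -3, B: about -2, C: about +5. Region C is most positive.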